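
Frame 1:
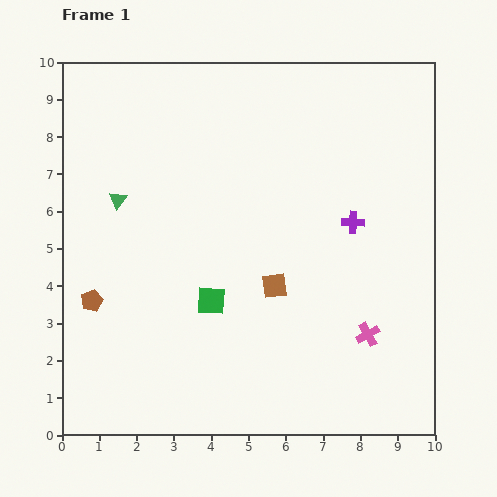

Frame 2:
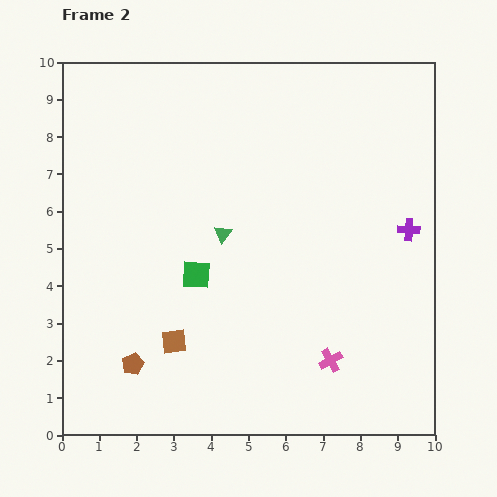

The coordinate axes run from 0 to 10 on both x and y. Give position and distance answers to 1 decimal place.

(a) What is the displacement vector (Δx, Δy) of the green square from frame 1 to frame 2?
(-0.4, 0.7)

The green square was at (4.0, 3.6) in frame 1 and (3.6, 4.3) in frame 2.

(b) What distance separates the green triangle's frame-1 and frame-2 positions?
2.9

The green triangle moved from (1.5, 6.3) to (4.3, 5.4), a distance of √(2.8² + 0.9²) ≈ 2.9.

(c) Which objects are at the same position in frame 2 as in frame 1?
none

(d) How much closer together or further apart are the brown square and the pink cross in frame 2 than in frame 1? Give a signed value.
+1.4

Distance in frame 1: 2.8. Distance in frame 2: 4.2.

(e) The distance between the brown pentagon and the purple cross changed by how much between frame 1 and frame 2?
+0.9

Distance in frame 1: 7.3. Distance in frame 2: 8.2.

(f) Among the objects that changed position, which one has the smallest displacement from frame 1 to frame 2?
the green square

(moved 0.8)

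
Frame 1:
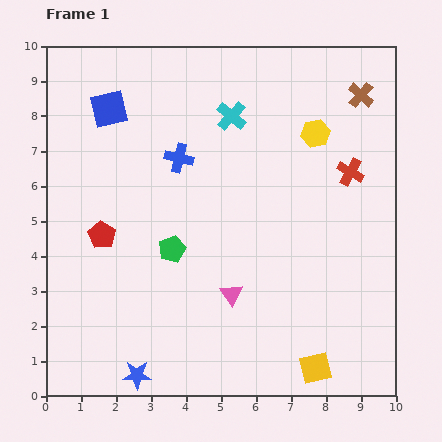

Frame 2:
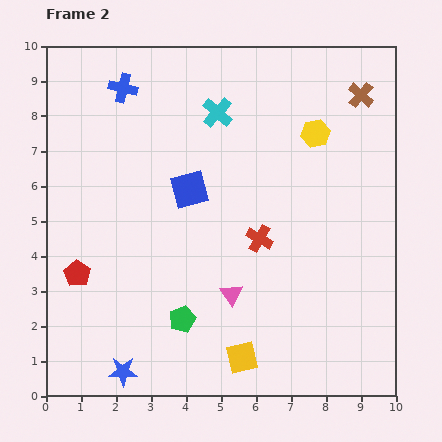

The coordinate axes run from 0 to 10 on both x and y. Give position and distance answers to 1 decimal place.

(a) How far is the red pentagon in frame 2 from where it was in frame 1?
1.3

The red pentagon moved from (1.6, 4.6) to (0.9, 3.5), a distance of √(0.7² + 1.1²) ≈ 1.3.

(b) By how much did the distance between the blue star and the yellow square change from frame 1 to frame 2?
-1.7

Distance in frame 1: 5.1. Distance in frame 2: 3.4.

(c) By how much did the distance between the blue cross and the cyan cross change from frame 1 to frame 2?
+0.9

Distance in frame 1: 1.9. Distance in frame 2: 2.8.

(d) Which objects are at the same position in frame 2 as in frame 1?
the brown cross, the pink triangle, the yellow hexagon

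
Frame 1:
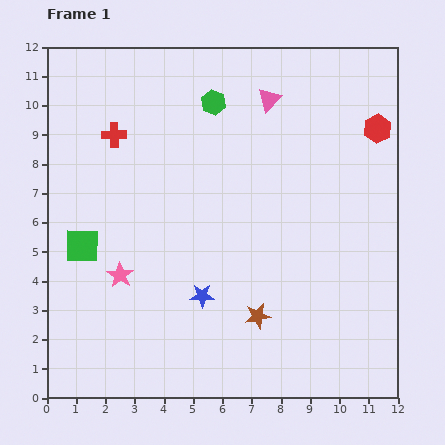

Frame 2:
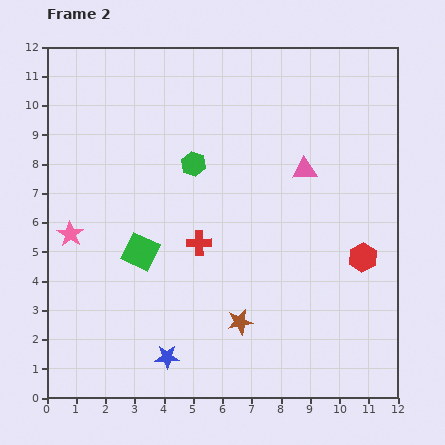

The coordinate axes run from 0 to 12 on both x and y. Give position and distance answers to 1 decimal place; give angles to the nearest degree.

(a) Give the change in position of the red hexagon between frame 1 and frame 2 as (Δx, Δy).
(-0.5, -4.4)

The red hexagon was at (11.3, 9.2) in frame 1 and (10.8, 4.8) in frame 2.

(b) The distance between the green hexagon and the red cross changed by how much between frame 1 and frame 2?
-0.9

Distance in frame 1: 3.6. Distance in frame 2: 2.7.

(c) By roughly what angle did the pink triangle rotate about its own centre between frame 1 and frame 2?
43° clockwise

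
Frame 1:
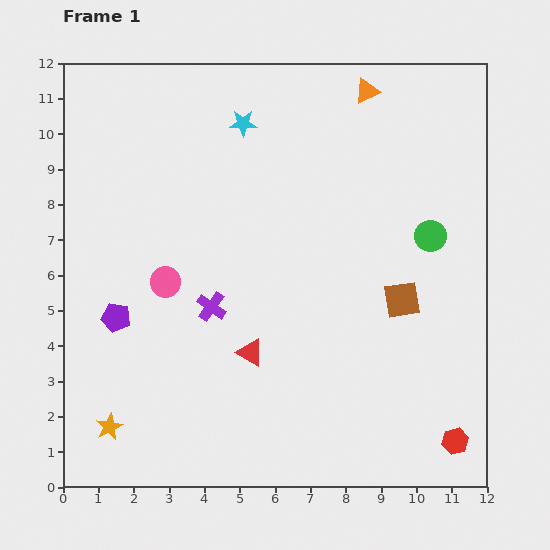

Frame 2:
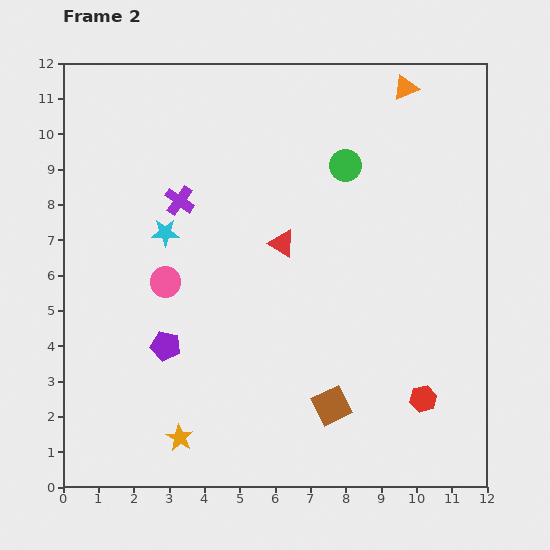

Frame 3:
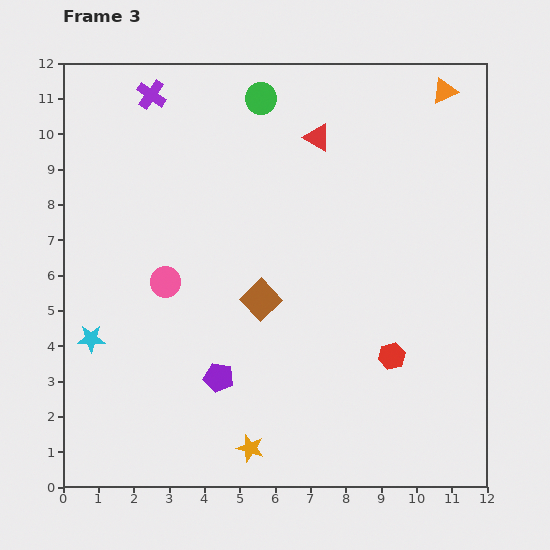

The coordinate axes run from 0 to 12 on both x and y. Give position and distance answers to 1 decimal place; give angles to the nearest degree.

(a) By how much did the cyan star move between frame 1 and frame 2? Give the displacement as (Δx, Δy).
(-2.2, -3.1)

The cyan star was at (5.1, 10.3) in frame 1 and (2.9, 7.2) in frame 2.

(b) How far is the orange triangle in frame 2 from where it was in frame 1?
1.1

The orange triangle moved from (8.6, 11.2) to (9.7, 11.3), a distance of √(1.1² + 0.1²) ≈ 1.1.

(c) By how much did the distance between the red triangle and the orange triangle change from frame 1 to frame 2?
-2.5

Distance in frame 1: 8.1. Distance in frame 2: 5.6.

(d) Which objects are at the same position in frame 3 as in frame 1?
the pink circle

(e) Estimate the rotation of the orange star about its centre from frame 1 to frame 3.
30° counter-clockwise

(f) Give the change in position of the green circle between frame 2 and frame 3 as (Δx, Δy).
(-2.4, 1.9)

The green circle was at (8.0, 9.1) in frame 2 and (5.6, 11.0) in frame 3.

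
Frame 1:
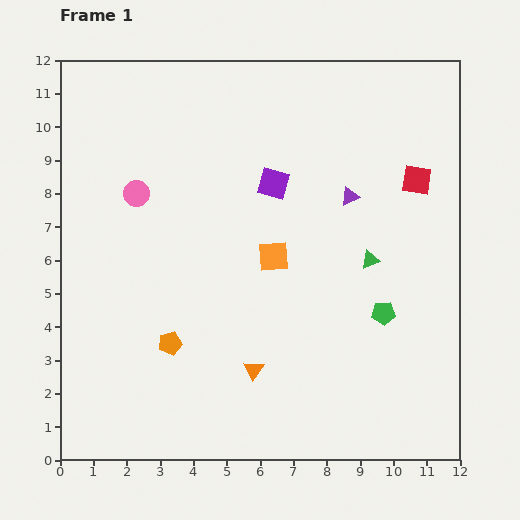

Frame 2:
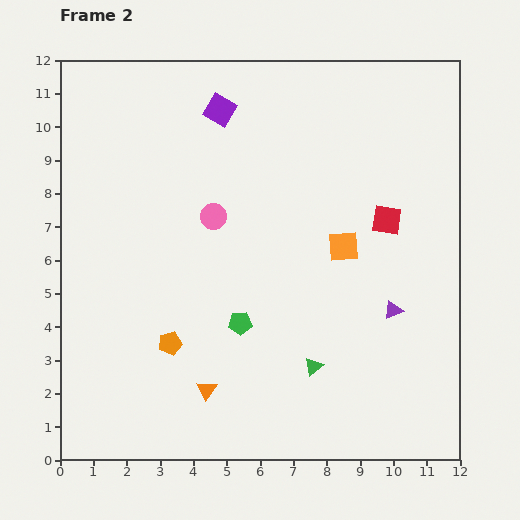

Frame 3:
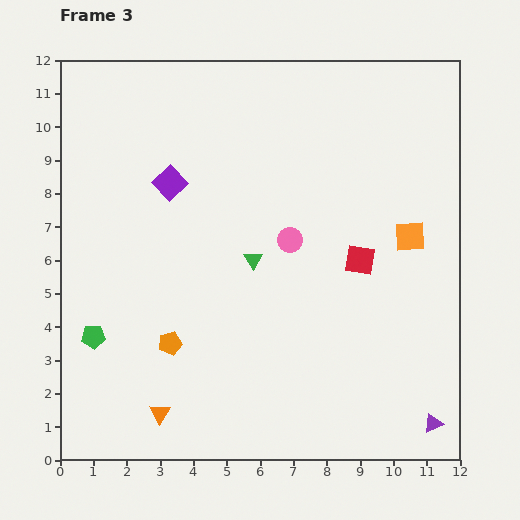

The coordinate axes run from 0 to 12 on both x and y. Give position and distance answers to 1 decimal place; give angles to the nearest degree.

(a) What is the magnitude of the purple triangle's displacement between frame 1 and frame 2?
3.6

The purple triangle moved from (8.7, 7.9) to (10.0, 4.5), a distance of √(1.3² + 3.4²) ≈ 3.6.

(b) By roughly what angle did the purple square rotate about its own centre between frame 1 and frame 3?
32° clockwise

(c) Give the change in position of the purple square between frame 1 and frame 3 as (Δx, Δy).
(-3.1, 0.0)

The purple square was at (6.4, 8.3) in frame 1 and (3.3, 8.3) in frame 3.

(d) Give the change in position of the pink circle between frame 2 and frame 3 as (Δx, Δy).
(2.3, -0.7)

The pink circle was at (4.6, 7.3) in frame 2 and (6.9, 6.6) in frame 3.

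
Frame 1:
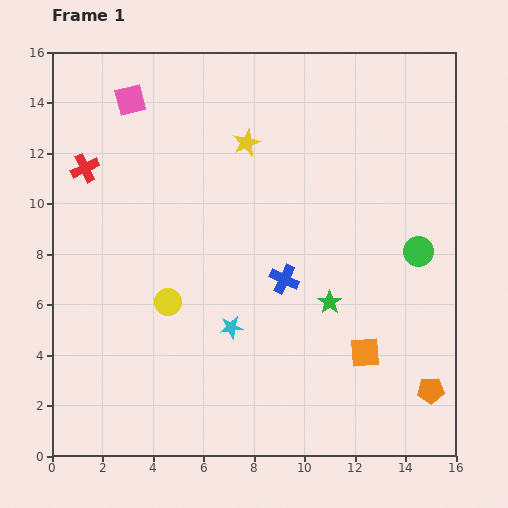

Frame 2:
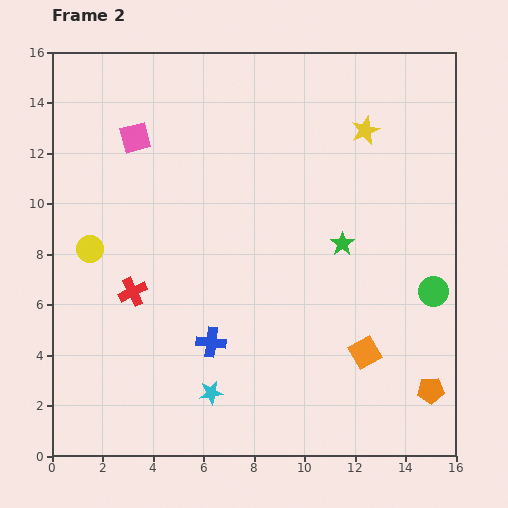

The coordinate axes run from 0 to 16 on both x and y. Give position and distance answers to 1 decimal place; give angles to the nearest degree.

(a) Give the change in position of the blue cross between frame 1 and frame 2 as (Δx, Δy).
(-2.9, -2.5)

The blue cross was at (9.2, 7.0) in frame 1 and (6.3, 4.5) in frame 2.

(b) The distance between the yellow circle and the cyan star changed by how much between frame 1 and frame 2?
+4.8

Distance in frame 1: 2.7. Distance in frame 2: 7.5.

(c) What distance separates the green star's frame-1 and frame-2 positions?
2.4

The green star moved from (11.0, 6.1) to (11.5, 8.4), a distance of √(0.5² + 2.3²) ≈ 2.4.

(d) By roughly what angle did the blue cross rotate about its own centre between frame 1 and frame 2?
19° counter-clockwise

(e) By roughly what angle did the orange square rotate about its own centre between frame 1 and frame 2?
26° counter-clockwise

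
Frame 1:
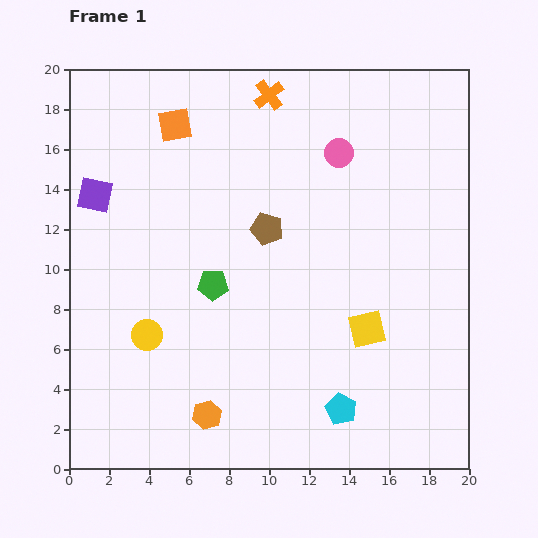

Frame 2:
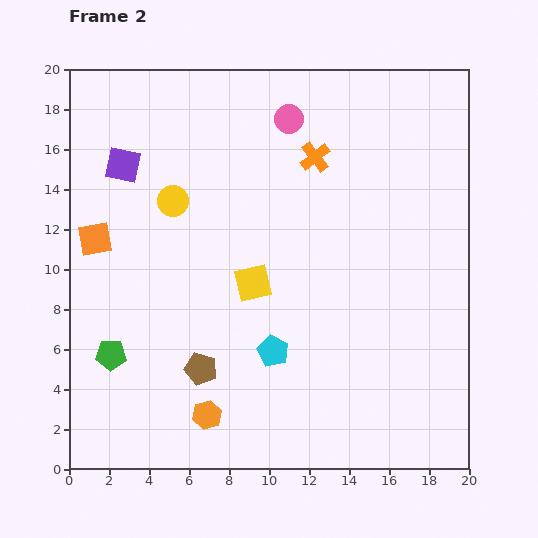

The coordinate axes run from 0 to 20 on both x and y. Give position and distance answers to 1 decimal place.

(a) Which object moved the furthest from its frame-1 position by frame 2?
the brown pentagon

(moved 7.7; next 7.0)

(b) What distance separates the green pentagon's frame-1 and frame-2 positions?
6.2

The green pentagon moved from (7.2, 9.2) to (2.1, 5.7), a distance of √(5.1² + 3.5²) ≈ 6.2.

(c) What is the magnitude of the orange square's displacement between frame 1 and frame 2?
7.0

The orange square moved from (5.3, 17.2) to (1.3, 11.5), a distance of √(4.0² + 5.7²) ≈ 7.0.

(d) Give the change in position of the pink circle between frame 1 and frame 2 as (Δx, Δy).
(-2.5, 1.7)

The pink circle was at (13.5, 15.8) in frame 1 and (11.0, 17.5) in frame 2.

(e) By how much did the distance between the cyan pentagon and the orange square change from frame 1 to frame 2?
-5.9

Distance in frame 1: 16.4. Distance in frame 2: 10.5.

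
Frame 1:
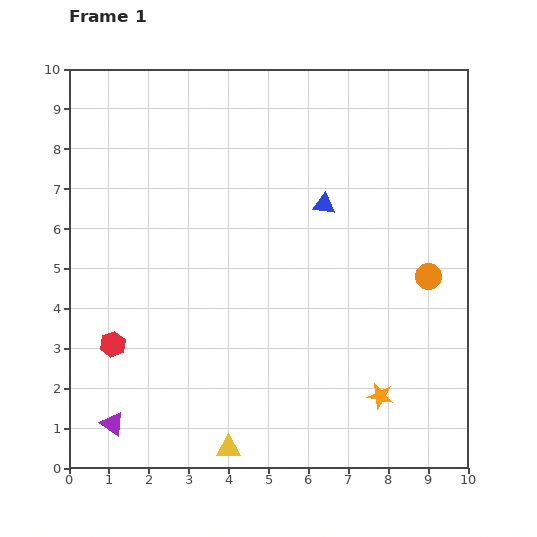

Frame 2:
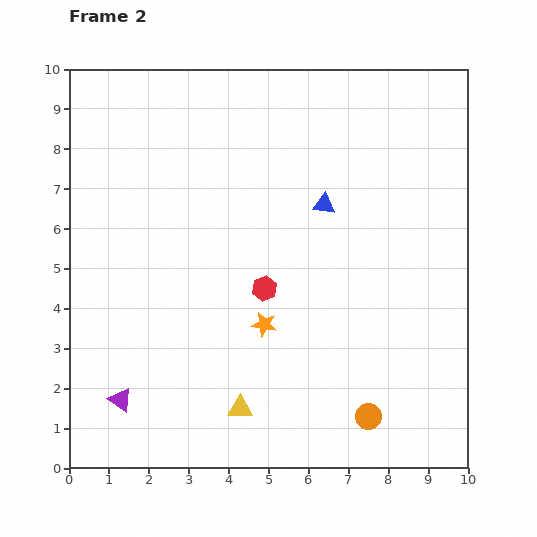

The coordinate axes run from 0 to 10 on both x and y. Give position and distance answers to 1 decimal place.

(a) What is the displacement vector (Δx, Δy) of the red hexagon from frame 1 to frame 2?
(3.8, 1.4)

The red hexagon was at (1.1, 3.1) in frame 1 and (4.9, 4.5) in frame 2.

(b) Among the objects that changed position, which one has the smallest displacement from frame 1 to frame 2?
the purple triangle

(moved 0.6)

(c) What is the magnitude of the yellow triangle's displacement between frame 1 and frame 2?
1.0

The yellow triangle moved from (4.0, 0.5) to (4.3, 1.5), a distance of √(0.3² + 1.0²) ≈ 1.0.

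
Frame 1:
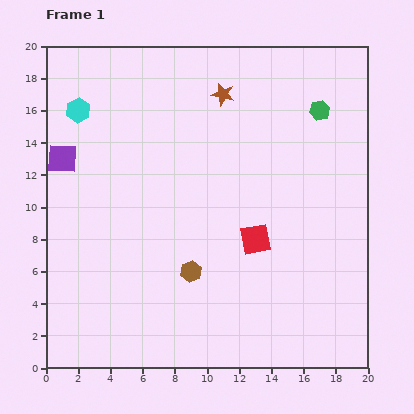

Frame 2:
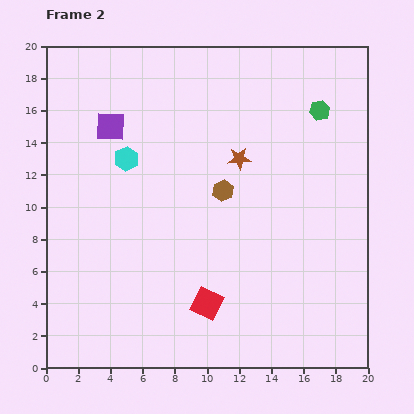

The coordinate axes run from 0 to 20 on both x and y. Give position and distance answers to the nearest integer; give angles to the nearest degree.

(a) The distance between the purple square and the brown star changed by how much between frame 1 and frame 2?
-3

Distance in frame 1: 11. Distance in frame 2: 8.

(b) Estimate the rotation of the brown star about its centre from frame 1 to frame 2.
16° counter-clockwise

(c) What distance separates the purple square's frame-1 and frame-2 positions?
4

The purple square moved from (1, 13) to (4, 15), a distance of √(3² + 2²) ≈ 4.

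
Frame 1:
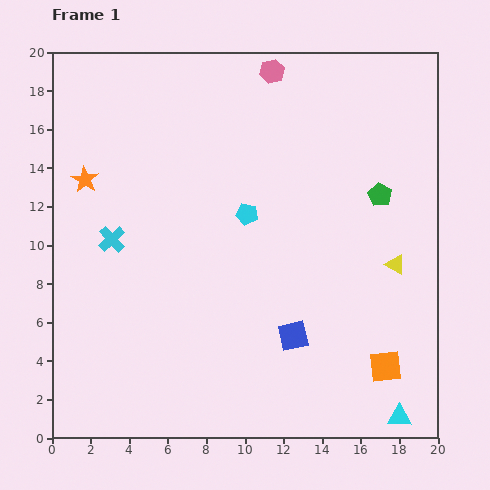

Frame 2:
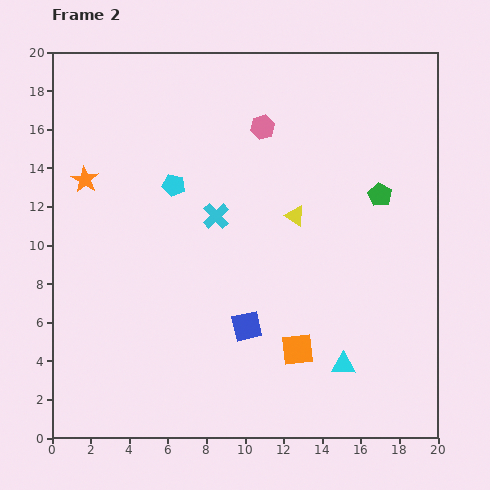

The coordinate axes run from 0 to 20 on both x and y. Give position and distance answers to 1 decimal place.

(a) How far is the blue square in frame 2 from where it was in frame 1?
2.5

The blue square moved from (12.5, 5.3) to (10.1, 5.8), a distance of √(2.4² + 0.5²) ≈ 2.5.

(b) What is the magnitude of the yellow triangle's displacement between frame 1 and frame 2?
5.8

The yellow triangle moved from (17.8, 9.0) to (12.6, 11.5), a distance of √(5.2² + 2.5²) ≈ 5.8.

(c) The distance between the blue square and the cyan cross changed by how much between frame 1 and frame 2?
-4.7

Distance in frame 1: 10.6. Distance in frame 2: 5.9.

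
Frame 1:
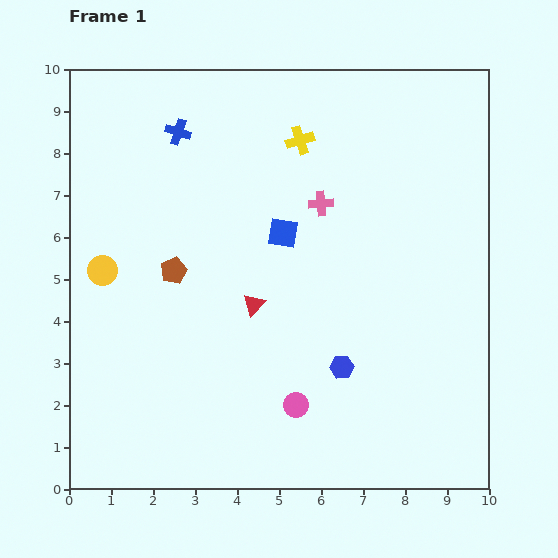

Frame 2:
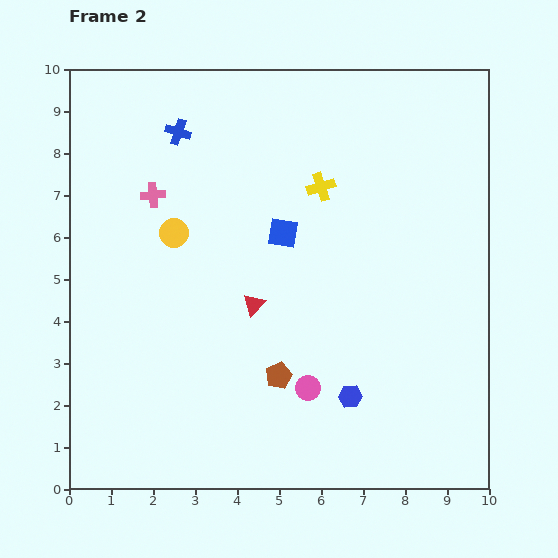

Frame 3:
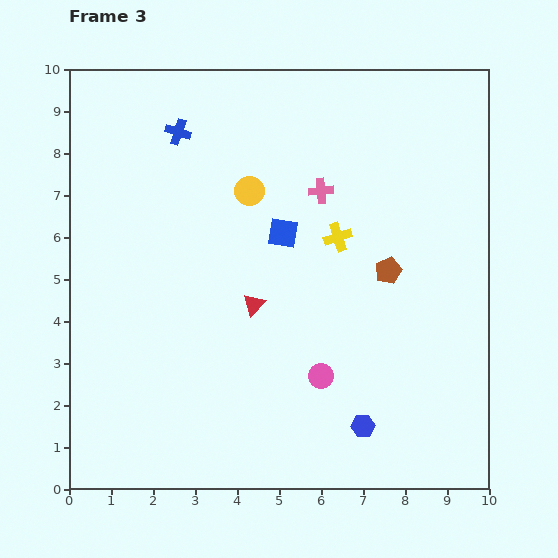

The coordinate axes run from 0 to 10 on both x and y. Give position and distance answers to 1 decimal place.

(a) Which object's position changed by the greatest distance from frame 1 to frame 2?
the pink cross

(moved 4.0; next 3.5)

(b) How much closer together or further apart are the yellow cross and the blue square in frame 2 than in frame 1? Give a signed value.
-0.8

Distance in frame 1: 2.2. Distance in frame 2: 1.4.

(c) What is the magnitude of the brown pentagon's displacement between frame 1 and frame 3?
5.1

The brown pentagon moved from (2.5, 5.2) to (7.6, 5.2), a distance of √(5.1² + 0.0²) ≈ 5.1.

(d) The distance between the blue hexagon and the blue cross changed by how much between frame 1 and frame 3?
+1.5

Distance in frame 1: 6.8. Distance in frame 3: 8.3.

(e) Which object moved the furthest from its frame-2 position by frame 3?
the pink cross

(moved 4.0; next 3.6)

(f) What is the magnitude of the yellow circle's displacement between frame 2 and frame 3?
2.1

The yellow circle moved from (2.5, 6.1) to (4.3, 7.1), a distance of √(1.8² + 1.0²) ≈ 2.1.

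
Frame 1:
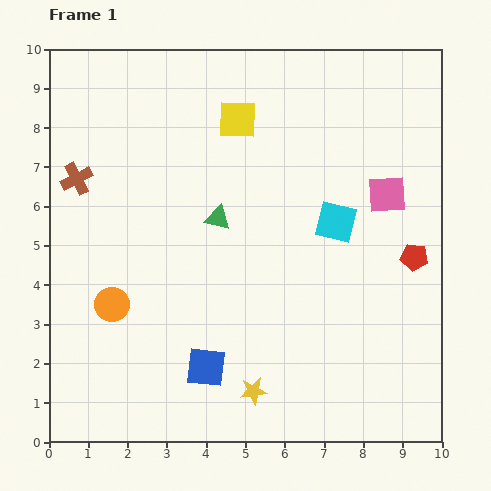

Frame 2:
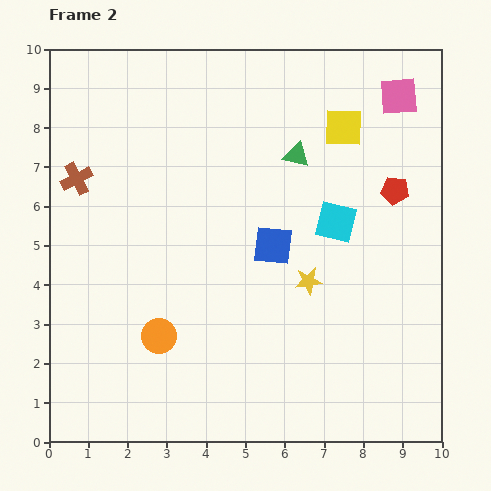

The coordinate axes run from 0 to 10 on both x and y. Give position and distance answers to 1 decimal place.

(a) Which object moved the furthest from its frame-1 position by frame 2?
the blue square

(moved 3.5; next 3.1)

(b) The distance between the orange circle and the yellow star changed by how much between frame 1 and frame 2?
-0.2

Distance in frame 1: 4.2. Distance in frame 2: 4.0.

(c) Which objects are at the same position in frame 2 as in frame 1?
the brown cross, the cyan square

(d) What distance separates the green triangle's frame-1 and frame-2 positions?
2.6

The green triangle moved from (4.3, 5.7) to (6.3, 7.3), a distance of √(2.0² + 1.6²) ≈ 2.6.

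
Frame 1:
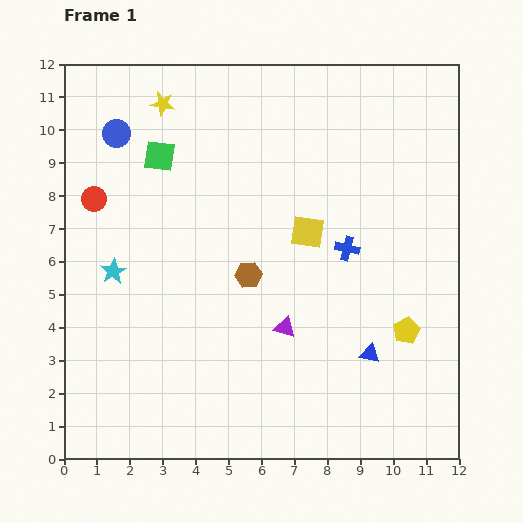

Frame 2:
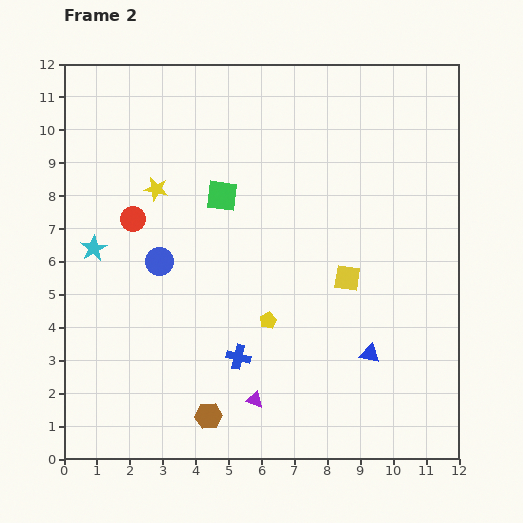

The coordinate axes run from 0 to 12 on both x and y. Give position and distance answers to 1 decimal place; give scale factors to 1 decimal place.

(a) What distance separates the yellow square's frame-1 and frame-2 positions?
1.8

The yellow square moved from (7.4, 6.9) to (8.6, 5.5), a distance of √(1.2² + 1.4²) ≈ 1.8.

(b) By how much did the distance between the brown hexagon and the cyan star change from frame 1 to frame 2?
+2.1

Distance in frame 1: 4.1. Distance in frame 2: 6.2.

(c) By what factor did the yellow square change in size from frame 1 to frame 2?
0.8×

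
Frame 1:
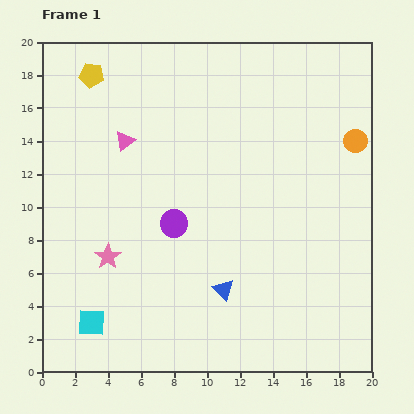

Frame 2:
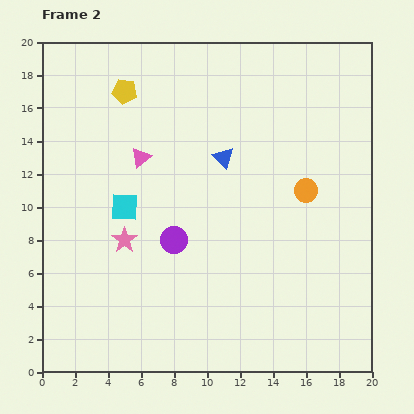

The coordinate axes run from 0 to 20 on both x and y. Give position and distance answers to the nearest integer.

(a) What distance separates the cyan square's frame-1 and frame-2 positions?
7

The cyan square moved from (3, 3) to (5, 10), a distance of √(2² + 7²) ≈ 7.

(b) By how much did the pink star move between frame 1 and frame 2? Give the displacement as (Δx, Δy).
(1, 1)

The pink star was at (4, 7) in frame 1 and (5, 8) in frame 2.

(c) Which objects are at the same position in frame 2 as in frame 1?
none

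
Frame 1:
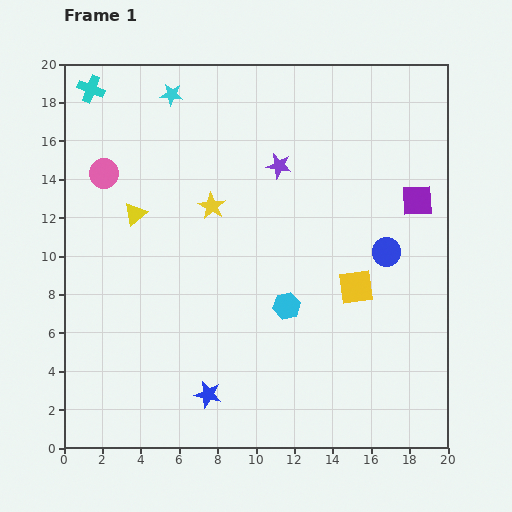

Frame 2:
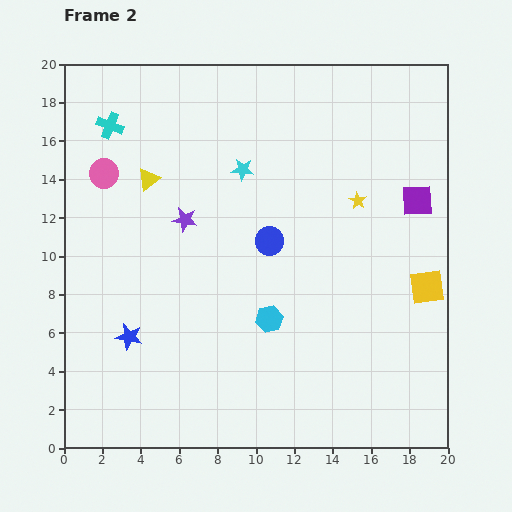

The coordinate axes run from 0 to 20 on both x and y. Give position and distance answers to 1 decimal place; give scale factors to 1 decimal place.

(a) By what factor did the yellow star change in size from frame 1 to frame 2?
0.6×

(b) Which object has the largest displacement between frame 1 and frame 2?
the yellow star

(moved 7.6; next 6.1)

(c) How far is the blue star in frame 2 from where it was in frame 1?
5.1

The blue star moved from (7.5, 2.8) to (3.4, 5.8), a distance of √(4.1² + 3.0²) ≈ 5.1.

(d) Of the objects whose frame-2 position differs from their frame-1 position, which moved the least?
the cyan hexagon

(moved 1.1)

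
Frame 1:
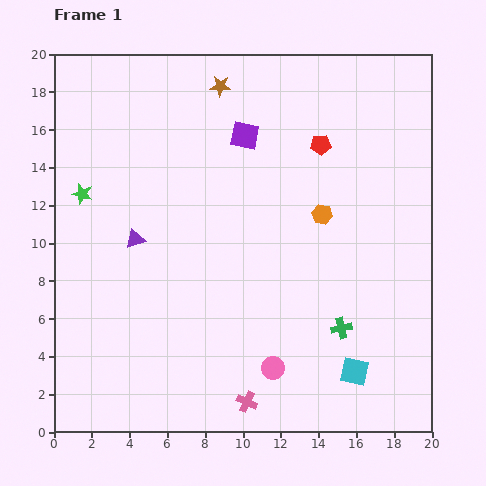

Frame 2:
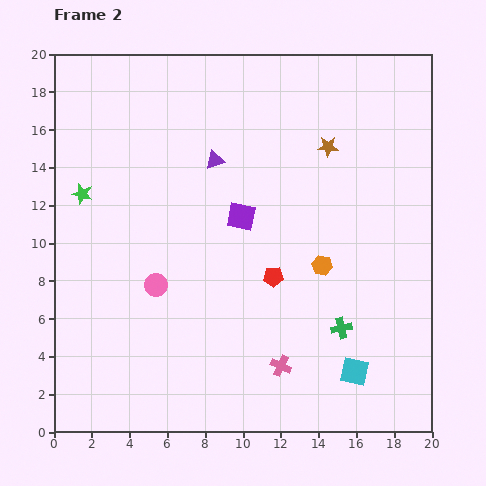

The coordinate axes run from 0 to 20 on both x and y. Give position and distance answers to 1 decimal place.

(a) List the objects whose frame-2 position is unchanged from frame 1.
the green star, the cyan square, the green cross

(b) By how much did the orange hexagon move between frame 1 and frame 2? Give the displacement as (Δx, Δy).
(0.0, -2.7)

The orange hexagon was at (14.2, 11.5) in frame 1 and (14.2, 8.8) in frame 2.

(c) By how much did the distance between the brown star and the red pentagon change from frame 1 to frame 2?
+1.4

Distance in frame 1: 6.1. Distance in frame 2: 7.5.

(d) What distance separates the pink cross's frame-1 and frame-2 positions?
2.6

The pink cross moved from (10.2, 1.6) to (12.0, 3.5), a distance of √(1.8² + 1.9²) ≈ 2.6.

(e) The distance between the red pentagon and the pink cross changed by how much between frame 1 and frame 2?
-9.4

Distance in frame 1: 14.1. Distance in frame 2: 4.7.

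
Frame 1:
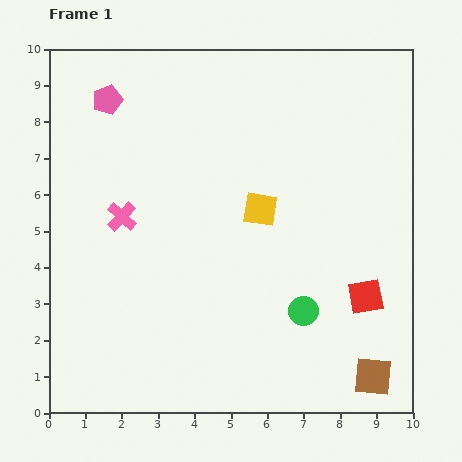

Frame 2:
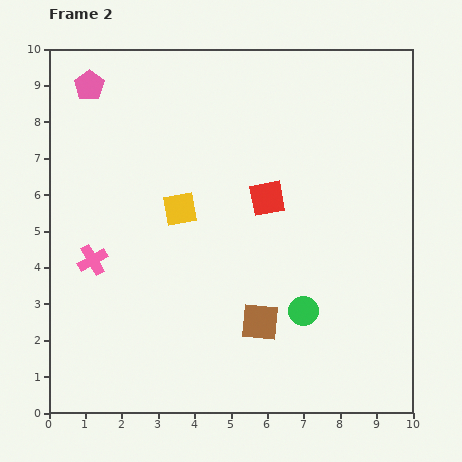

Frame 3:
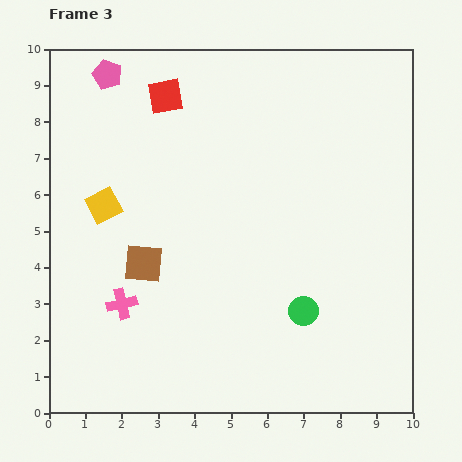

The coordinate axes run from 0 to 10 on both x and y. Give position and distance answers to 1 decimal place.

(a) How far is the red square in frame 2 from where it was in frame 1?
3.8

The red square moved from (8.7, 3.2) to (6.0, 5.9), a distance of √(2.7² + 2.7²) ≈ 3.8.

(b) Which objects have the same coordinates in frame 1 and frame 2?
the green circle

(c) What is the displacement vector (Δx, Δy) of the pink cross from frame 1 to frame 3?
(0.0, -2.4)

The pink cross was at (2.0, 5.4) in frame 1 and (2.0, 3.0) in frame 3.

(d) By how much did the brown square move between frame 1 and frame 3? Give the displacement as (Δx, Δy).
(-6.3, 3.1)

The brown square was at (8.9, 1.0) in frame 1 and (2.6, 4.1) in frame 3.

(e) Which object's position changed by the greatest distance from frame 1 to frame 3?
the red square

(moved 7.8; next 7.0)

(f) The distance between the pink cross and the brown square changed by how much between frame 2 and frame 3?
-3.6

Distance in frame 2: 4.9. Distance in frame 3: 1.3.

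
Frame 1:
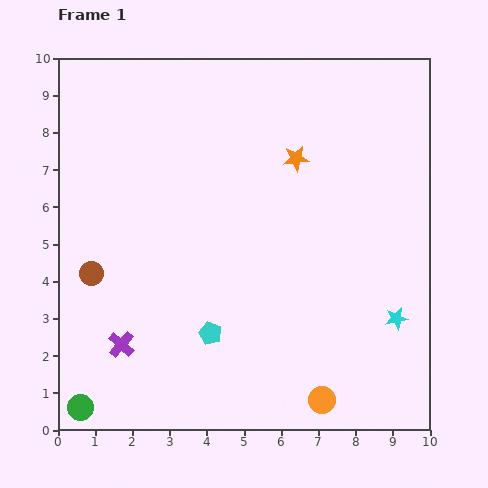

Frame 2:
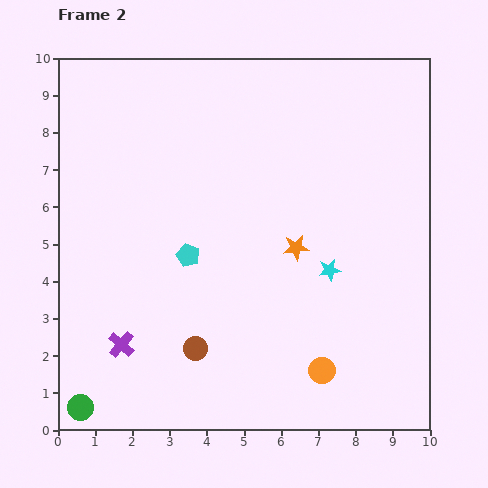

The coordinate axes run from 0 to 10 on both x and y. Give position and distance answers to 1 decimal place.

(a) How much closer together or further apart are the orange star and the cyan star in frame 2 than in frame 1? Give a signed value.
-4.0

Distance in frame 1: 5.1. Distance in frame 2: 1.1.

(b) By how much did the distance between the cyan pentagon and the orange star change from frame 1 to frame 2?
-2.3

Distance in frame 1: 5.2. Distance in frame 2: 2.9.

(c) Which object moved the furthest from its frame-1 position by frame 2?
the brown circle

(moved 3.4; next 2.4)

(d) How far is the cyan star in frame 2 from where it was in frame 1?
2.2

The cyan star moved from (9.1, 3.0) to (7.3, 4.3), a distance of √(1.8² + 1.3²) ≈ 2.2.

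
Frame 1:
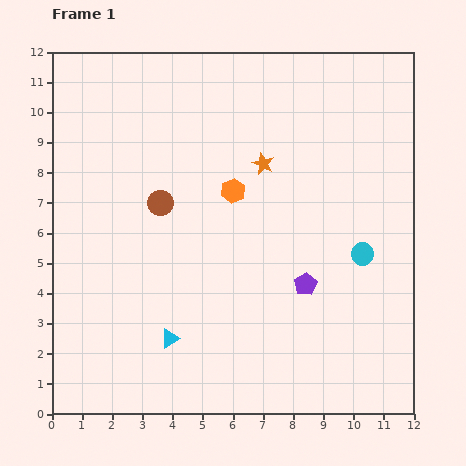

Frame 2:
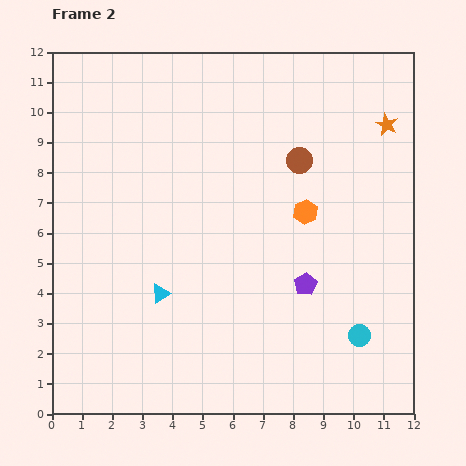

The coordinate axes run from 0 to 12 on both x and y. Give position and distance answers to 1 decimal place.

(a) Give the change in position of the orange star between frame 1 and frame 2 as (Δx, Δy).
(4.1, 1.3)

The orange star was at (7.0, 8.3) in frame 1 and (11.1, 9.6) in frame 2.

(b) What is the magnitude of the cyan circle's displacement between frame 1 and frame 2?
2.7

The cyan circle moved from (10.3, 5.3) to (10.2, 2.6), a distance of √(0.1² + 2.7²) ≈ 2.7.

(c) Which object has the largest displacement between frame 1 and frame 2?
the brown circle

(moved 4.8; next 4.3)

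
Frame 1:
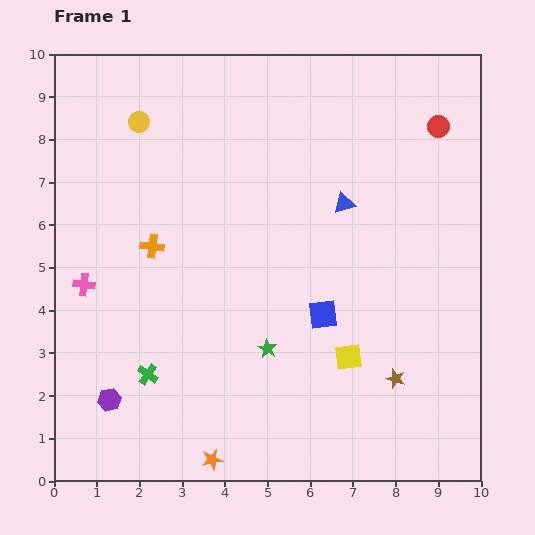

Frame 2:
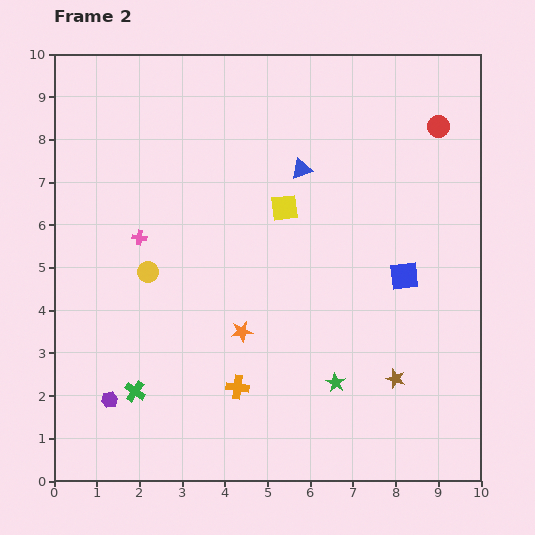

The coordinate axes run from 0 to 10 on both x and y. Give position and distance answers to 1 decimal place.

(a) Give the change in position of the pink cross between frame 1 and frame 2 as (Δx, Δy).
(1.3, 1.1)

The pink cross was at (0.7, 4.6) in frame 1 and (2.0, 5.7) in frame 2.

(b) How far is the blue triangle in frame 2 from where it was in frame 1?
1.3

The blue triangle moved from (6.8, 6.5) to (5.8, 7.3), a distance of √(1.0² + 0.8²) ≈ 1.3.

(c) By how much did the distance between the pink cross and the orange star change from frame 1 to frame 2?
-1.8

Distance in frame 1: 5.1. Distance in frame 2: 3.3.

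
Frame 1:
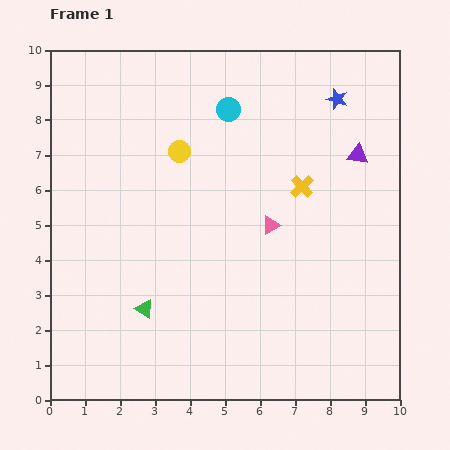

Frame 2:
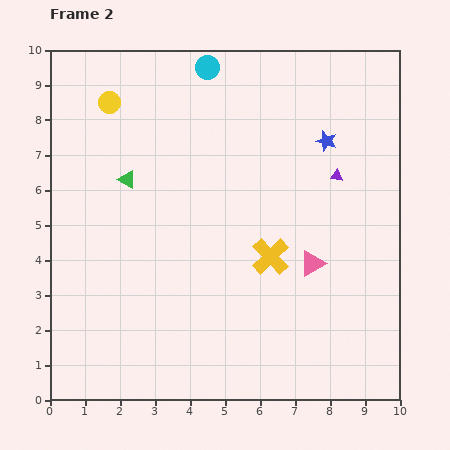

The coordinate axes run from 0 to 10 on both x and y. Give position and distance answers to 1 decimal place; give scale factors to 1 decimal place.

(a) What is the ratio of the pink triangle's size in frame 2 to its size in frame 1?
1.4×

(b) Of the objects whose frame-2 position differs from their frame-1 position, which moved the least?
the purple triangle

(moved 0.8)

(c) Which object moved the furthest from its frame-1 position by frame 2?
the green triangle

(moved 3.7; next 2.4)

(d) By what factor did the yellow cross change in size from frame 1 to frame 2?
1.7×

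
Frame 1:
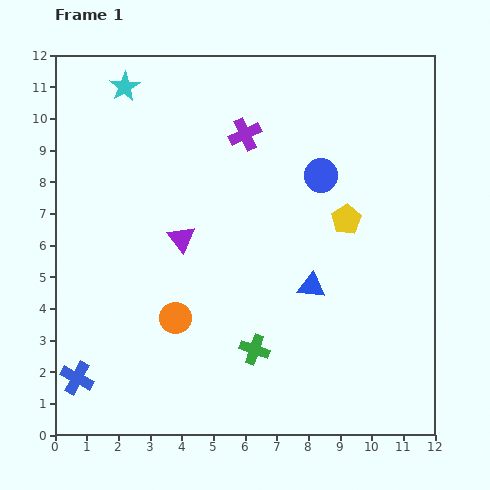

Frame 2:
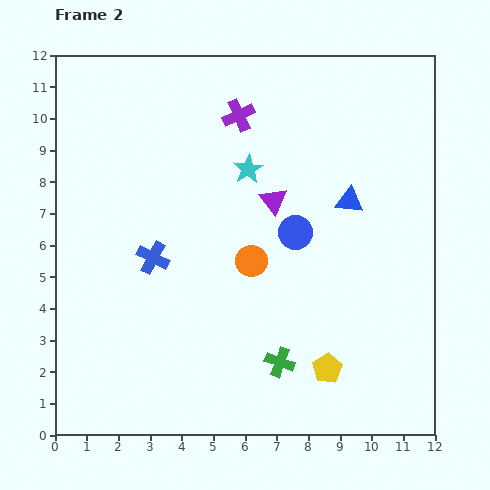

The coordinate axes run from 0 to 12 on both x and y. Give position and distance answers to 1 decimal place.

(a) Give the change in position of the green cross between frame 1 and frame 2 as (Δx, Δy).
(0.8, -0.4)

The green cross was at (6.3, 2.7) in frame 1 and (7.1, 2.3) in frame 2.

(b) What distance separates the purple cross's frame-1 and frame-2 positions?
0.6

The purple cross moved from (6.0, 9.5) to (5.8, 10.1), a distance of √(0.2² + 0.6²) ≈ 0.6.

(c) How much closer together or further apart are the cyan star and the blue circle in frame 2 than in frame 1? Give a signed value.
-4.3

Distance in frame 1: 6.8. Distance in frame 2: 2.5.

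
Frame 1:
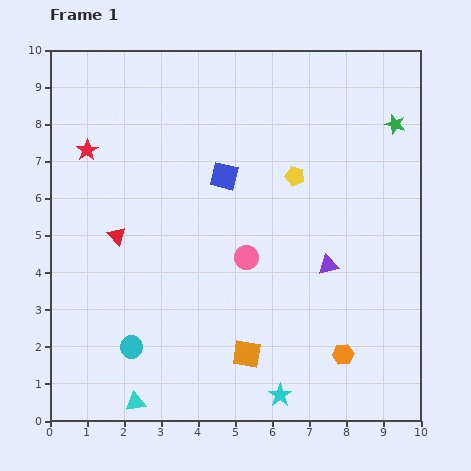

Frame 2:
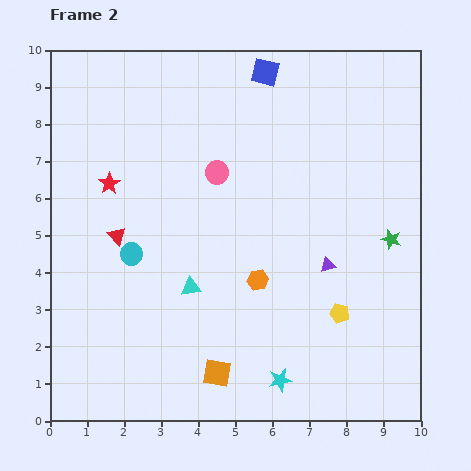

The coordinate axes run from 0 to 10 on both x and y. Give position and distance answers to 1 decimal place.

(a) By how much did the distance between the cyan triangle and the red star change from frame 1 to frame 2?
-3.3

Distance in frame 1: 6.9. Distance in frame 2: 3.6.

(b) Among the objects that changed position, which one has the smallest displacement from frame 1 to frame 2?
the cyan star

(moved 0.4)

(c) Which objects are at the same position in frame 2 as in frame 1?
the red triangle, the purple triangle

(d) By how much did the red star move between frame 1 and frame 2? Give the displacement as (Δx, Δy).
(0.6, -0.9)

The red star was at (1.0, 7.3) in frame 1 and (1.6, 6.4) in frame 2.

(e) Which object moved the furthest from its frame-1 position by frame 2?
the yellow pentagon

(moved 3.9; next 3.4)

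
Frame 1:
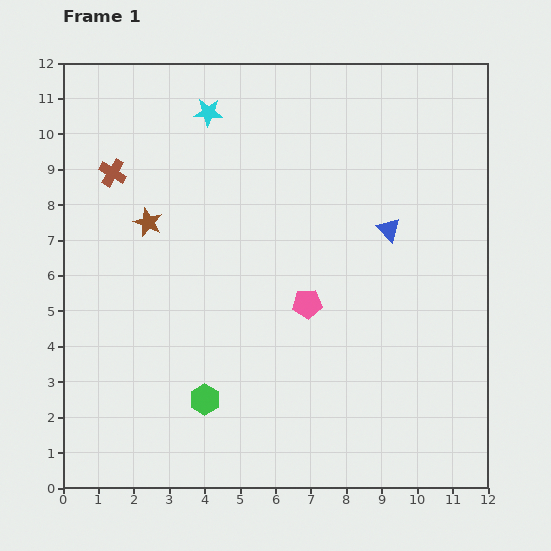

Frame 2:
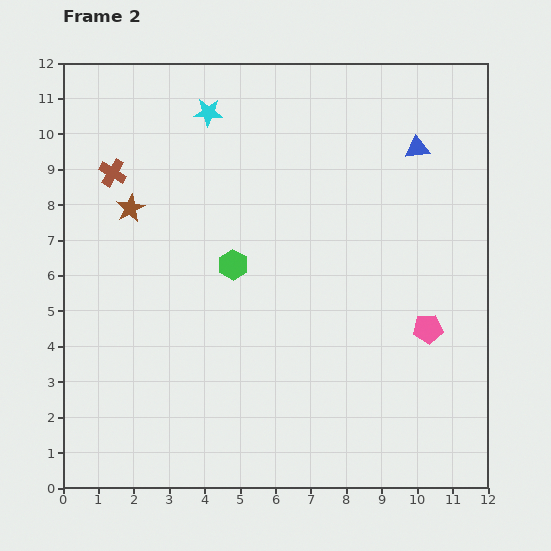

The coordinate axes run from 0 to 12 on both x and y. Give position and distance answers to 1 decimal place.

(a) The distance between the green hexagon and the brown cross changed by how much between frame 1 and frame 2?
-2.6

Distance in frame 1: 6.9. Distance in frame 2: 4.3.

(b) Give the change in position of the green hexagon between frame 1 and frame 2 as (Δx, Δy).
(0.8, 3.8)

The green hexagon was at (4.0, 2.5) in frame 1 and (4.8, 6.3) in frame 2.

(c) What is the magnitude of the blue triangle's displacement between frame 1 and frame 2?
2.4

The blue triangle moved from (9.2, 7.3) to (10.0, 9.6), a distance of √(0.8² + 2.3²) ≈ 2.4.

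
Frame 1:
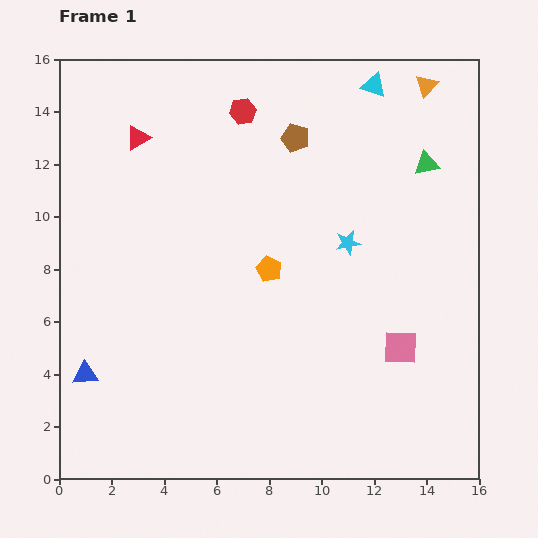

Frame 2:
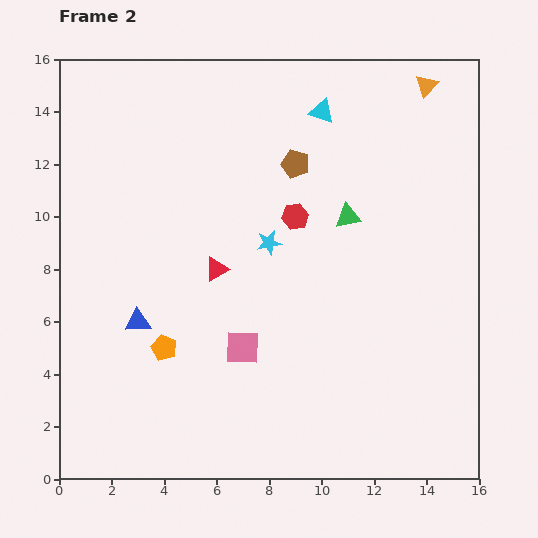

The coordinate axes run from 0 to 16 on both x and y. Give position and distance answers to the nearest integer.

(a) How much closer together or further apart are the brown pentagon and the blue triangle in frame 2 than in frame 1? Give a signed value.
-4

Distance in frame 1: 12. Distance in frame 2: 8.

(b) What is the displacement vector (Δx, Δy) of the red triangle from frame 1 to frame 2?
(3, -5)

The red triangle was at (3, 13) in frame 1 and (6, 8) in frame 2.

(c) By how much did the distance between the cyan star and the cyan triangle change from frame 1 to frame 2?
-1

Distance in frame 1: 6. Distance in frame 2: 5.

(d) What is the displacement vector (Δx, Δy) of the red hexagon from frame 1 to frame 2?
(2, -4)

The red hexagon was at (7, 14) in frame 1 and (9, 10) in frame 2.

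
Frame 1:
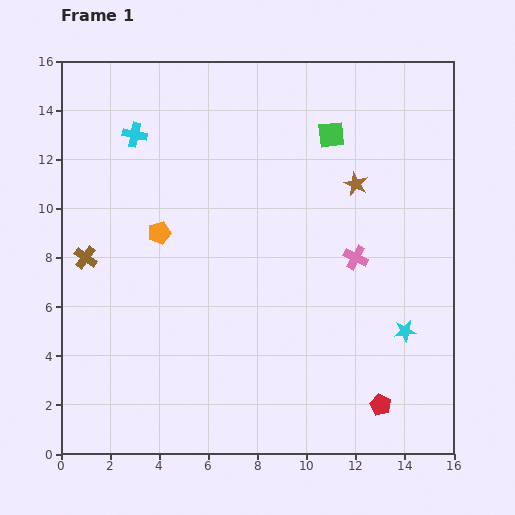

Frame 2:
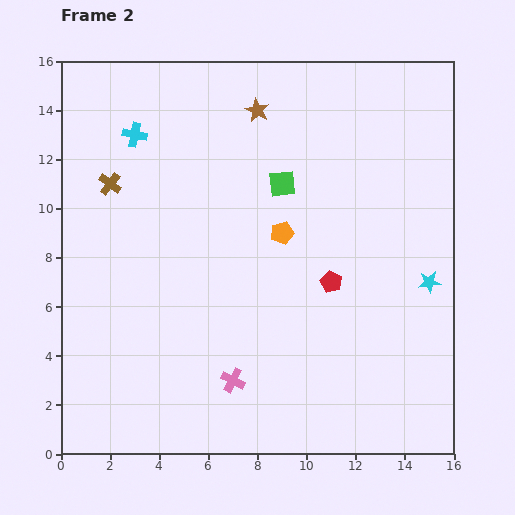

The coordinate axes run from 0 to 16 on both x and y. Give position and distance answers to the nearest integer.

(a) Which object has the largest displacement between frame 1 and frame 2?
the pink cross

(moved 7; next 5)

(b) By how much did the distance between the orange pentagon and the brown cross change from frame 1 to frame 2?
+4

Distance in frame 1: 3. Distance in frame 2: 7.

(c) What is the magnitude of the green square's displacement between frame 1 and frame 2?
3

The green square moved from (11, 13) to (9, 11), a distance of √(2² + 2²) ≈ 3.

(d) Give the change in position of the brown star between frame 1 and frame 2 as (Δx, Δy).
(-4, 3)

The brown star was at (12, 11) in frame 1 and (8, 14) in frame 2.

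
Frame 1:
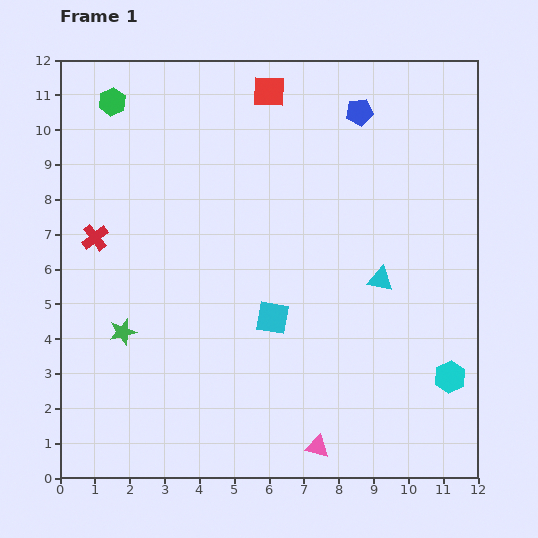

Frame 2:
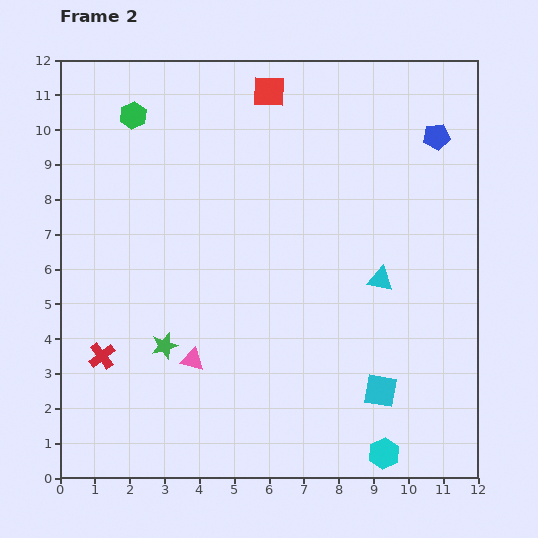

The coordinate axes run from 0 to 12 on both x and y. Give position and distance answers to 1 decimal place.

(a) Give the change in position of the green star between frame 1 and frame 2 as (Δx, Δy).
(1.2, -0.4)

The green star was at (1.8, 4.2) in frame 1 and (3.0, 3.8) in frame 2.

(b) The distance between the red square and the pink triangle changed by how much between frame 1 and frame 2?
-2.3

Distance in frame 1: 10.3. Distance in frame 2: 8.0.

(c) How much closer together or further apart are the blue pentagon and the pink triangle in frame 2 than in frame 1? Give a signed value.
-0.2

Distance in frame 1: 9.7. Distance in frame 2: 9.5.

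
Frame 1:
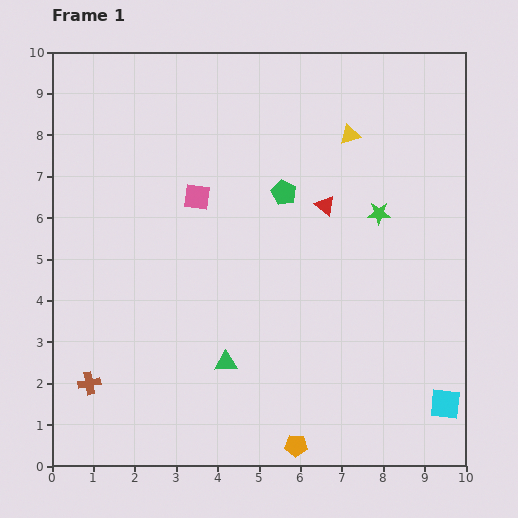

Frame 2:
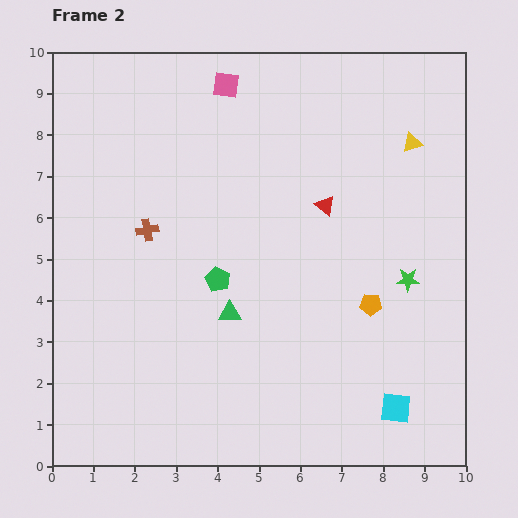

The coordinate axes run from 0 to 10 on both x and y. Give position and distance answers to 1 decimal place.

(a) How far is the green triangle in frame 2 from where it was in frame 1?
1.2

The green triangle moved from (4.2, 2.5) to (4.3, 3.7), a distance of √(0.1² + 1.2²) ≈ 1.2.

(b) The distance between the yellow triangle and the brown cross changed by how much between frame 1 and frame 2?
-2.0

Distance in frame 1: 8.7. Distance in frame 2: 6.7.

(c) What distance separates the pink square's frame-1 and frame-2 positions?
2.8

The pink square moved from (3.5, 6.5) to (4.2, 9.2), a distance of √(0.7² + 2.7²) ≈ 2.8.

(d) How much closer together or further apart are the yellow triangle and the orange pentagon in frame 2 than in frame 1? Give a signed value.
-3.6

Distance in frame 1: 7.6. Distance in frame 2: 4.0.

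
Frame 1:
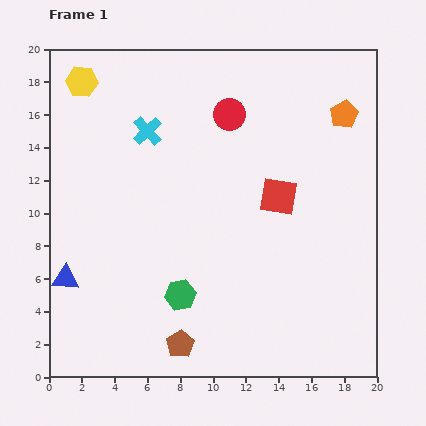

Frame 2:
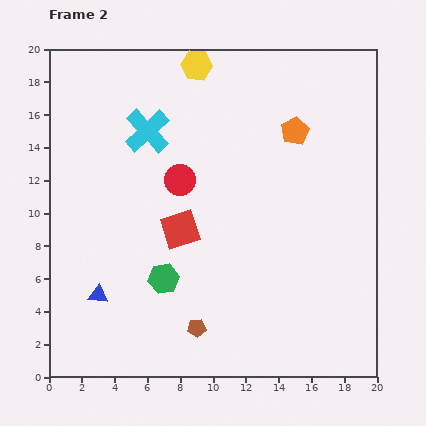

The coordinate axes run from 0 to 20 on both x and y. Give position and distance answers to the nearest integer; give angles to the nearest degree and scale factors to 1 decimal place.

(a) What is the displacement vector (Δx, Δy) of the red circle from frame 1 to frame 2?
(-3, -4)

The red circle was at (11, 16) in frame 1 and (8, 12) in frame 2.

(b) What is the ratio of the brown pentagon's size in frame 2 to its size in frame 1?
0.7×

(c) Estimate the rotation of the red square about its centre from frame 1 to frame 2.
27° counter-clockwise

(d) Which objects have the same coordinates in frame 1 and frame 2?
the cyan cross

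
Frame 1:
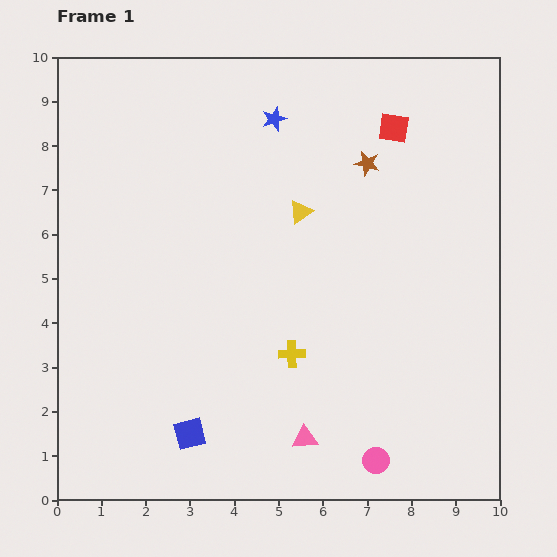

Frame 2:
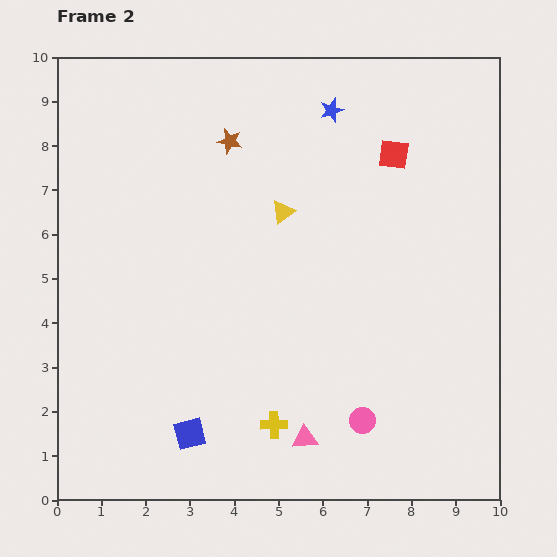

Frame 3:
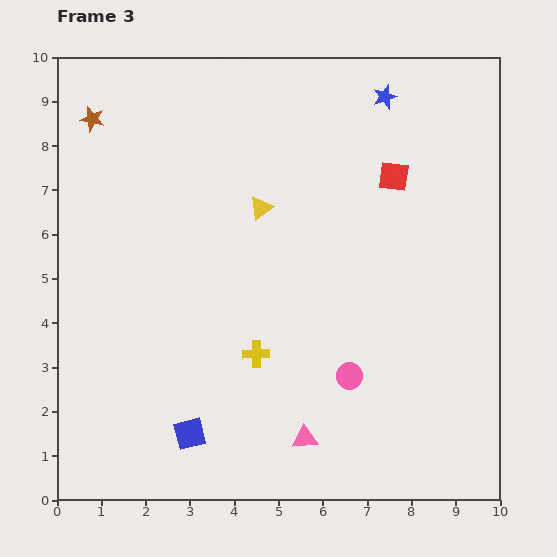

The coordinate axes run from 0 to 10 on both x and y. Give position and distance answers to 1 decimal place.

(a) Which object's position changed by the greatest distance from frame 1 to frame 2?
the brown star

(moved 3.1; next 1.6)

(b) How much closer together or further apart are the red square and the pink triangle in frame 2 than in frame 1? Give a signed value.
-0.6

Distance in frame 1: 7.3. Distance in frame 2: 6.7.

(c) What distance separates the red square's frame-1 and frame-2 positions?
0.6

The red square moved from (7.6, 8.4) to (7.6, 7.8), a distance of √(0.0² + 0.6²) ≈ 0.6.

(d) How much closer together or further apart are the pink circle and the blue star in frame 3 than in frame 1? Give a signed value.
-1.6

Distance in frame 1: 8.0. Distance in frame 3: 6.4.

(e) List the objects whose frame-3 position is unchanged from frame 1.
the pink triangle, the blue square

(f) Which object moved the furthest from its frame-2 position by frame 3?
the brown star

(moved 3.1; next 1.6)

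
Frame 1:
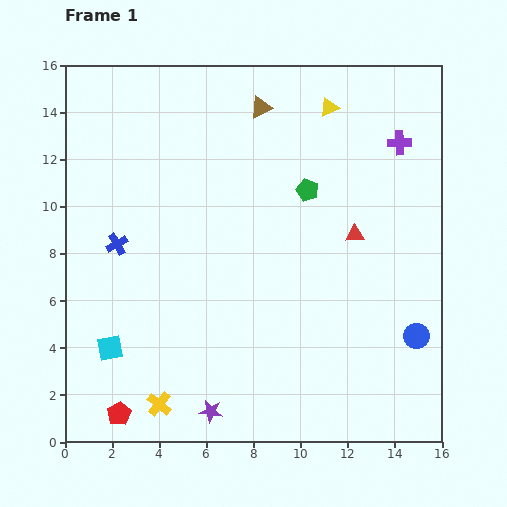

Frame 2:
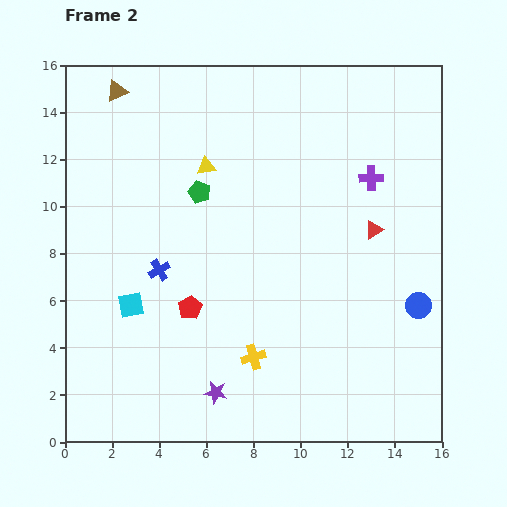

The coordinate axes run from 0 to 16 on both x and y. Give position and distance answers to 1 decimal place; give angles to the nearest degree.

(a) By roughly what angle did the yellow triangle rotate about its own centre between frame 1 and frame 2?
16° clockwise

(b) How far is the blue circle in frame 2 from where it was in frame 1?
1.3

The blue circle moved from (14.9, 4.5) to (15.0, 5.8), a distance of √(0.1² + 1.3²) ≈ 1.3.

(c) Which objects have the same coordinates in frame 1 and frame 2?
none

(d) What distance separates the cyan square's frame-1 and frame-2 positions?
2.0

The cyan square moved from (1.9, 4.0) to (2.8, 5.8), a distance of √(0.9² + 1.8²) ≈ 2.0.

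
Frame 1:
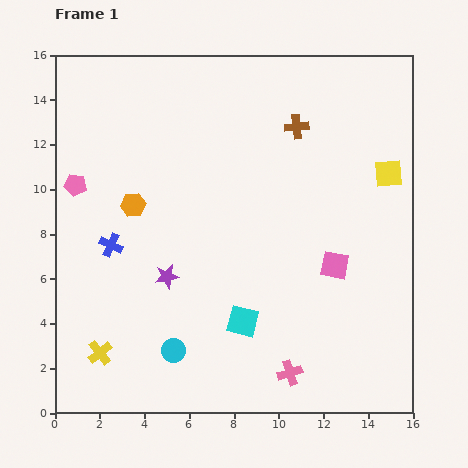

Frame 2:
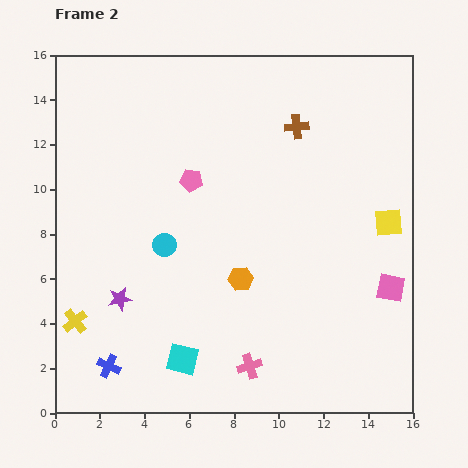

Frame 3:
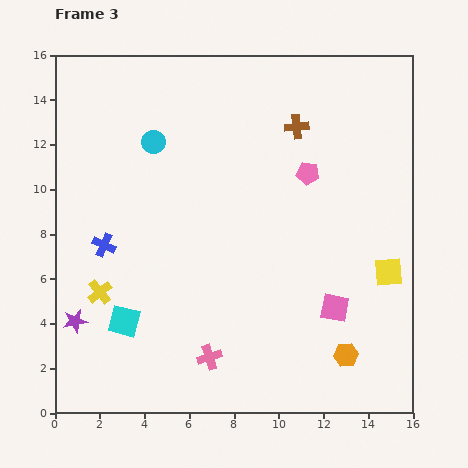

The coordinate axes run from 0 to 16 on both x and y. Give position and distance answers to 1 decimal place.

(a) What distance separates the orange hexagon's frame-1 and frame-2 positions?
5.8

The orange hexagon moved from (3.5, 9.3) to (8.3, 6.0), a distance of √(4.8² + 3.3²) ≈ 5.8.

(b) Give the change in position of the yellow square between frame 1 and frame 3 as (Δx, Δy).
(0.0, -4.4)

The yellow square was at (14.9, 10.7) in frame 1 and (14.9, 6.3) in frame 3.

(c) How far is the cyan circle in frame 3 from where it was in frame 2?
4.6

The cyan circle moved from (4.9, 7.5) to (4.4, 12.1), a distance of √(0.5² + 4.6²) ≈ 4.6.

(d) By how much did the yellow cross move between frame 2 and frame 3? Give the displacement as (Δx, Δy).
(1.1, 1.3)

The yellow cross was at (0.9, 4.1) in frame 2 and (2.0, 5.4) in frame 3.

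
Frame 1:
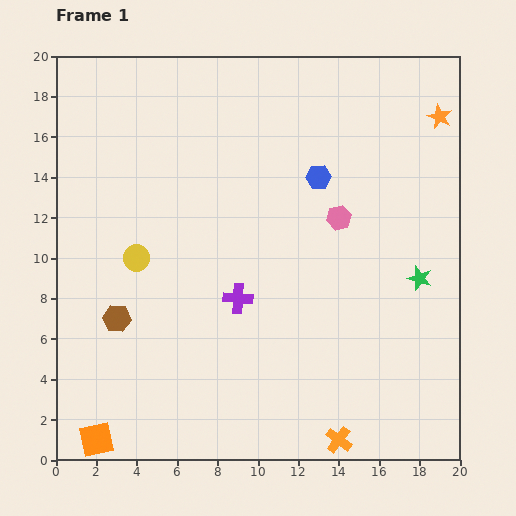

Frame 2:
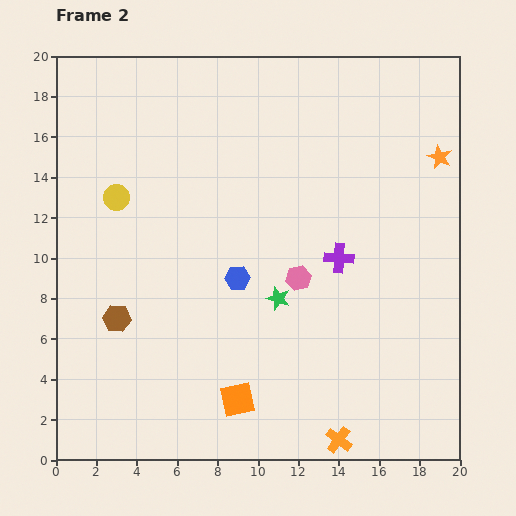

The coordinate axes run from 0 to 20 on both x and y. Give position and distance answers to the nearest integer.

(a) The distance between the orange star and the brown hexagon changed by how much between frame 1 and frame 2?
-1

Distance in frame 1: 19. Distance in frame 2: 18.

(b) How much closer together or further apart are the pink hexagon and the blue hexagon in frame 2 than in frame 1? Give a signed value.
+1

Distance in frame 1: 2. Distance in frame 2: 3.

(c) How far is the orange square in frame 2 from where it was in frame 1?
7

The orange square moved from (2, 1) to (9, 3), a distance of √(7² + 2²) ≈ 7.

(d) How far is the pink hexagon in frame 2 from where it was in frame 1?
4

The pink hexagon moved from (14, 12) to (12, 9), a distance of √(2² + 3²) ≈ 4.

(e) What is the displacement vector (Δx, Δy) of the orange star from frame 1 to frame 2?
(0, -2)

The orange star was at (19, 17) in frame 1 and (19, 15) in frame 2.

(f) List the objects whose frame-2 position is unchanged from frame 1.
the orange cross, the brown hexagon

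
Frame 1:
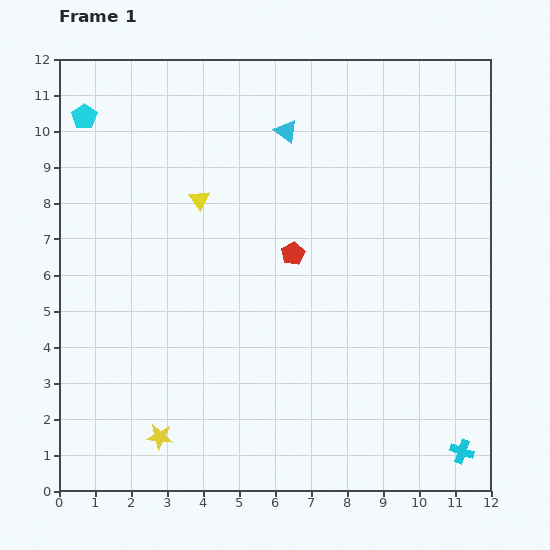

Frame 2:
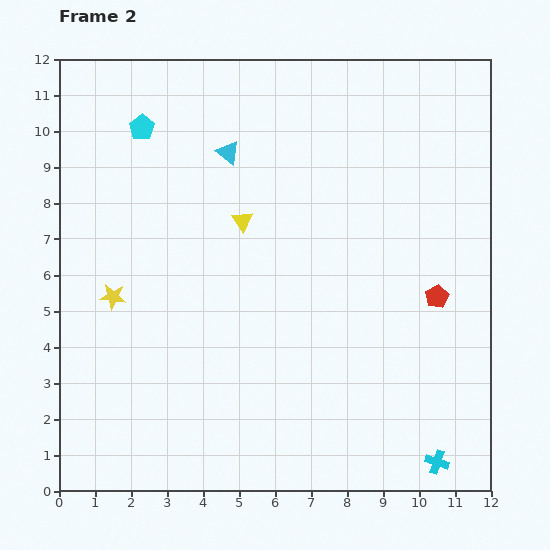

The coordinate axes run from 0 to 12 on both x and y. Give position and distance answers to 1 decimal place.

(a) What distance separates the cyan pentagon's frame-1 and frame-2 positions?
1.6

The cyan pentagon moved from (0.7, 10.4) to (2.3, 10.1), a distance of √(1.6² + 0.3²) ≈ 1.6.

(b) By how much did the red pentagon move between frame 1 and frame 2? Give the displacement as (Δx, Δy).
(4.0, -1.2)

The red pentagon was at (6.5, 6.6) in frame 1 and (10.5, 5.4) in frame 2.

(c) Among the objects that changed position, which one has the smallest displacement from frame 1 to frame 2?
the cyan cross

(moved 0.8)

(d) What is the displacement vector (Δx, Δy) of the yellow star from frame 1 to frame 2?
(-1.3, 3.9)

The yellow star was at (2.8, 1.5) in frame 1 and (1.5, 5.4) in frame 2.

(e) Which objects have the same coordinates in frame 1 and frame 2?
none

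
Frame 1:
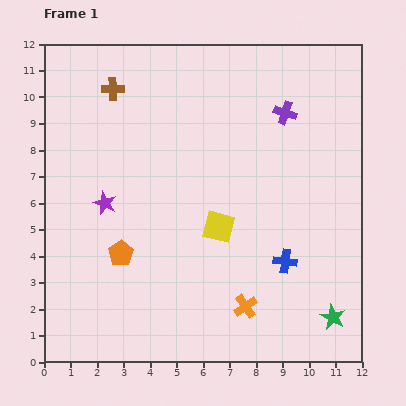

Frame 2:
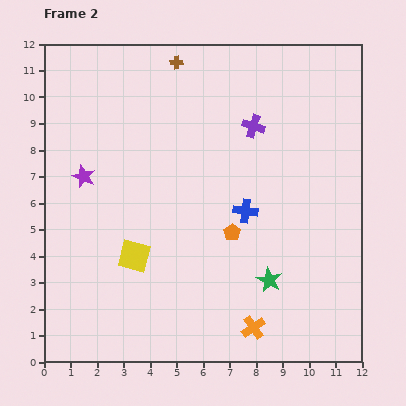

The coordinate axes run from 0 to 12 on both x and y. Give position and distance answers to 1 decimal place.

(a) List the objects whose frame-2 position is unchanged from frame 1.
none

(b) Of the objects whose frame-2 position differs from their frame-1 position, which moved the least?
the orange cross

(moved 0.9)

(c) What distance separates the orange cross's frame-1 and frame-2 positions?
0.9

The orange cross moved from (7.6, 2.1) to (7.9, 1.3), a distance of √(0.3² + 0.8²) ≈ 0.9.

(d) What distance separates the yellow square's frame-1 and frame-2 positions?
3.4

The yellow square moved from (6.6, 5.1) to (3.4, 4.0), a distance of √(3.2² + 1.1²) ≈ 3.4.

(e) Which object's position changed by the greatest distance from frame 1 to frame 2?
the orange pentagon

(moved 4.3; next 3.4)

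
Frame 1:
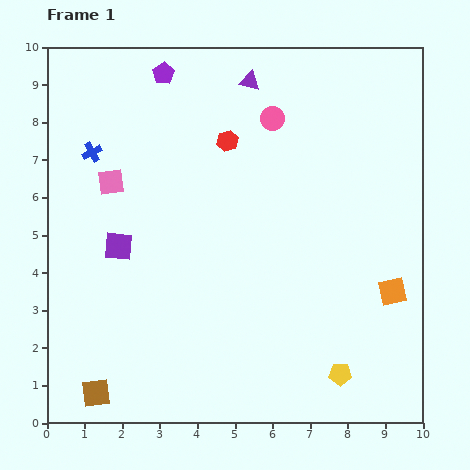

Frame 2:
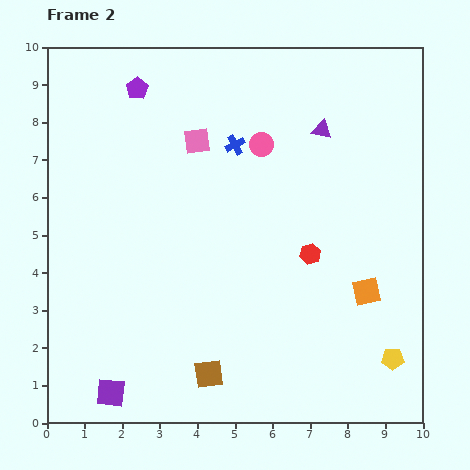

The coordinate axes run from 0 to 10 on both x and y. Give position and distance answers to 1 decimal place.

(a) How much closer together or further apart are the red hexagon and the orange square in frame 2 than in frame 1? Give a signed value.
-4.1

Distance in frame 1: 5.9. Distance in frame 2: 1.8.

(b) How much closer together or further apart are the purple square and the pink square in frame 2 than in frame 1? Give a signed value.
+5.4

Distance in frame 1: 1.7. Distance in frame 2: 7.1.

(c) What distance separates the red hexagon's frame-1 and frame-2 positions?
3.7

The red hexagon moved from (4.8, 7.5) to (7.0, 4.5), a distance of √(2.2² + 3.0²) ≈ 3.7.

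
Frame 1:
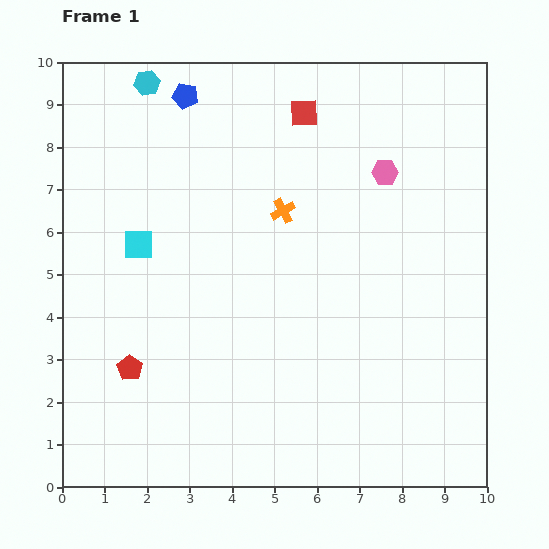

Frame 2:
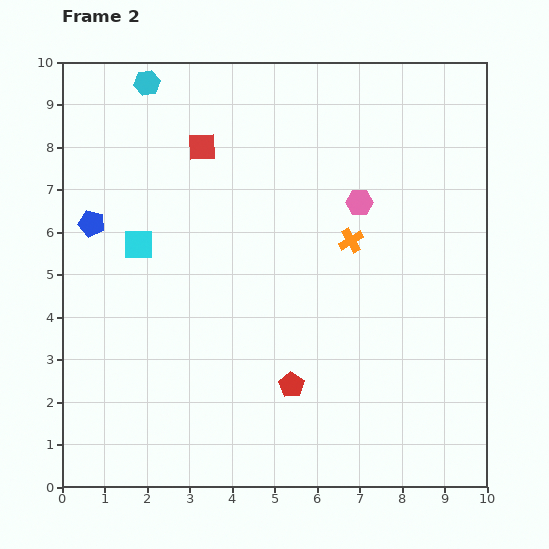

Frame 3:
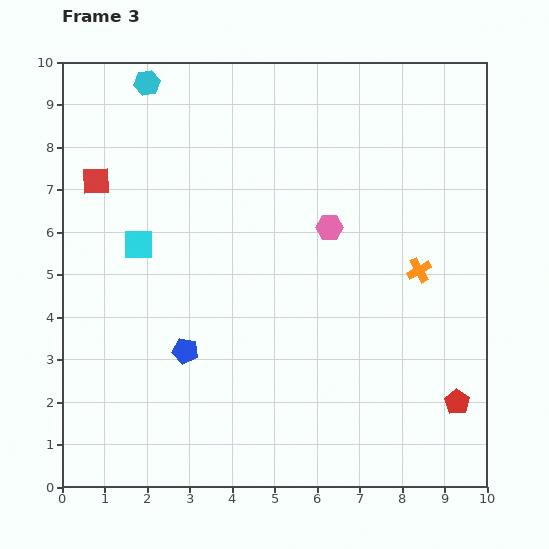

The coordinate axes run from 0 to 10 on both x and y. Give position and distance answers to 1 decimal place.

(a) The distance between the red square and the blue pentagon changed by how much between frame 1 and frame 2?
+0.4

Distance in frame 1: 2.8. Distance in frame 2: 3.2.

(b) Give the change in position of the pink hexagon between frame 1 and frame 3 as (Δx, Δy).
(-1.3, -1.3)

The pink hexagon was at (7.6, 7.4) in frame 1 and (6.3, 6.1) in frame 3.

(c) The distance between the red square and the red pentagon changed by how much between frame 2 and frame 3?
+4.0

Distance in frame 2: 6.0. Distance in frame 3: 10.0.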